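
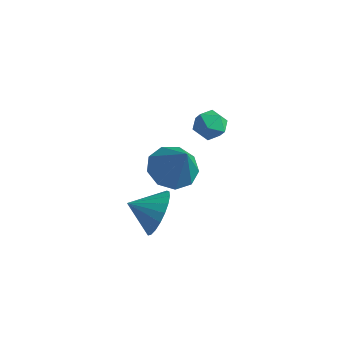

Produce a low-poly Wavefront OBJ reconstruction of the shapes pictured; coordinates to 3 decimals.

v -0.929 3.554 -2.807
v -0.186 4.238 -3.095
v 0.069 3.166 -1.153
v -0.693 4.572 -2.711
v -1.309 4.431 -2.371
v -1.749 3.879 -2.236
v -1.804 3.175 -2.367
v -1.45 2.648 -2.704
v -0.853 2.546 -3.089
v -0.291 2.915 -3.342
v -0.028 3.583 -3.344
v -0.18 1.764 -3.88
v 0.499 1.341 -3.169
v -1.14 1.096 -3.36
v 0.359 1.707 -2.957
v 0.126 2.082 -2.905
v -0.159 2.403 -3.022
v -0.449 2.613 -3.287
v -0.692 2.676 -3.654
v -0.846 2.581 -4.061
v -0.885 2.345 -4.436
v -0.802 2.009 -4.715
v -0.612 1.63 -4.85
v -0.347 1.274 -4.817
v -0.053 1.003 -4.622
v 0.219 0.863 -4.298
v 0.422 0.879 -3.903
v 0.521 1.048 -3.503
v 0.622 3.979 0.5
v 1.259 4.068 0.858
v 0.601 2.832 0.822
v 1.238 2.921 1.18
v 0.625 3.24 1.434
v 0.638 3.949 1.235
v 1.222 2.951 0.445
v 1.235 3.66 0.246
v 1.63 3.433 0.824
v 1.261 3.611 1.435
v 0.599 3.289 0.245
v 0.23 3.467 0.856
f 2 1 4
f 2 4 3
f 4 1 5
f 4 5 3
f 5 1 6
f 5 6 3
f 6 1 7
f 6 7 3
f 7 1 8
f 7 8 3
f 8 1 9
f 8 9 3
f 9 1 10
f 9 10 3
f 10 1 11
f 10 11 3
f 11 1 2
f 11 2 3
f 13 12 15
f 13 15 14
f 15 12 16
f 15 16 14
f 16 12 17
f 16 17 14
f 17 12 18
f 17 18 14
f 18 12 19
f 18 19 14
f 19 12 20
f 19 20 14
f 20 12 21
f 20 21 14
f 21 12 22
f 21 22 14
f 22 12 23
f 22 23 14
f 23 12 24
f 23 24 14
f 24 12 25
f 24 25 14
f 25 12 26
f 25 26 14
f 26 12 27
f 26 27 14
f 27 12 28
f 27 28 14
f 28 12 13
f 28 13 14
f 29 40 34
f 29 34 30
f 29 30 36
f 29 36 39
f 29 39 40
f 30 34 38
f 34 40 33
f 40 39 31
f 39 36 35
f 36 30 37
f 32 38 33
f 32 33 31
f 32 31 35
f 32 35 37
f 32 37 38
f 33 38 34
f 31 33 40
f 35 31 39
f 37 35 36
f 38 37 30



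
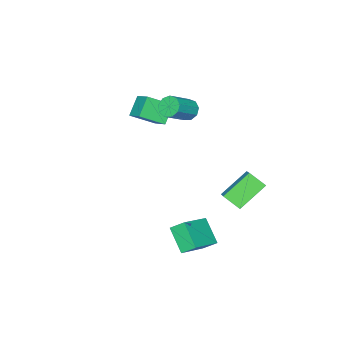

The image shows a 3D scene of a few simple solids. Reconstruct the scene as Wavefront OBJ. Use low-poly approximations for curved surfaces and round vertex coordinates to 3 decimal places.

v -0.71 3.495 -4.206
v -1.151 2.278 -3.073
v -1.04 4.221 -3.555
v -1.481 3.005 -2.422
v 1.141 3.595 -3.378
v 0.7 2.379 -2.245
v 0.811 4.322 -2.727
v 0.37 3.105 -1.594
v -4.056 -3.035 0.962
v -5.009 -3.297 1.967
v -3.618 -1.867 1.682
v -4.572 -2.13 2.687
v -2.948 -3.95 1.773
v -3.902 -4.213 2.778
v -2.511 -2.783 2.493
v -3.464 -3.045 3.498
v -3.398 2.427 -1.884
v -5.013 2.863 -0.664
v -3.67 3.376 -2.583
v -5.285 3.812 -1.364
v -2.335 3.488 -0.856
v -3.95 3.924 0.363
v -2.607 4.437 -1.556
v -4.222 4.873 -0.336
v -4.555 -1.015 2.794
v -4.247 -1.45 2.295
v -2.796 -1.559 3.286
v -3.105 -1.125 3.786
v -4.142 -0.972 2.194
v -2.691 -1.081 3.186
v -4.23 -0.515 2.374
v -2.78 -0.624 3.365
v -4.471 -0.292 2.751
v -3.021 -0.401 3.742
v -4.751 -0.407 3.148
v -3.301 -0.516 4.139
v -4.939 -0.808 3.379
v -3.489 -0.917 4.371
v -4.948 -1.305 3.337
v -3.498 -1.414 4.328
v -4.773 -1.667 3.041
v -3.323 -1.776 4.032
v -4.496 -1.724 2.63
v -3.046 -1.833 3.621
f 2 4 1
f 5 2 1
f 1 4 3
f 3 5 1
f 2 8 4
f 6 2 5
f 6 8 2
f 4 8 3
f 7 5 3
f 3 8 7
f 7 6 5
f 8 6 7
f 10 12 9
f 13 10 9
f 9 12 11
f 11 13 9
f 10 16 12
f 14 10 13
f 14 16 10
f 12 16 11
f 15 13 11
f 11 16 15
f 15 14 13
f 16 14 15
f 18 20 17
f 21 18 17
f 17 20 19
f 19 21 17
f 18 24 20
f 22 18 21
f 22 24 18
f 20 24 19
f 23 21 19
f 19 24 23
f 23 22 21
f 24 22 23
f 26 25 29
f 26 29 27
f 27 29 30
f 27 30 28
f 29 25 31
f 29 31 30
f 30 31 32
f 30 32 28
f 31 25 33
f 31 33 32
f 32 33 34
f 32 34 28
f 33 25 35
f 33 35 34
f 34 35 36
f 34 36 28
f 35 25 37
f 35 37 36
f 36 37 38
f 36 38 28
f 37 25 39
f 37 39 38
f 38 39 40
f 38 40 28
f 39 25 41
f 39 41 40
f 40 41 42
f 40 42 28
f 41 25 43
f 41 43 42
f 42 43 44
f 42 44 28
f 43 25 26
f 43 26 44
f 44 26 27
f 44 27 28



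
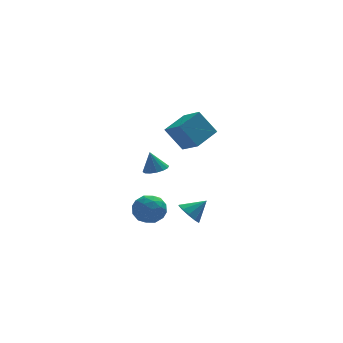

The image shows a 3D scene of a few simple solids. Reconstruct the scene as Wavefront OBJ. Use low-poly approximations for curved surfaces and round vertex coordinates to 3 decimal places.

v 3.763 2.209 0.2
v 2.924 2.73 1.534
v 3.287 3.416 -0.571
v 2.448 3.938 0.763
v 5.072 3.042 0.697
v 4.233 3.564 2.031
v 4.596 4.25 -0.074
v 3.757 4.771 1.26
v -0.405 -1.394 -2.044
v 0.51 -1.374 -1.845
v -0.53 -2.726 -1.335
v 0.385 -2.706 -1.136
v -0.198 -2.102 -0.722
v -0.12 -1.279 -1.16
v 0.1 -2.821 -2.02
v 0.178 -1.998 -2.458
v 0.822 -2.256 -1.83
v 0.638 -1.811 -1.028
v -0.658 -2.289 -2.152
v -0.842 -1.844 -1.35
v 0.063 -1.267 -2.007
v -0.083 -2.833 -1.173
v -0.426 -2.478 -0.929
v 0.112 -2.466 -0.813
v -0.307 -1.211 -1.604
v 0.23 -1.199 -1.487
v -0.185 -1.627 -0.827
v -0.25 -2.901 -1.693
v 0.287 -2.889 -1.576
v -0.132 -1.634 -2.367
v 0.406 -1.622 -2.251
v 0.165 -2.473 -2.353
v 0.784 -1.774 -1.881
v 0.711 -2.557 -1.464
v 0.544 -2.625 -1.984
v 0.589 -2.141 -2.242
v 0.676 -1.512 -1.41
v 0.603 -2.295 -0.993
v 0.26 -1.94 -0.749
v 0.306 -1.456 -1.007
v 0.859 -2.031 -1.401
v -0.623 -1.805 -2.187
v -0.696 -2.588 -1.77
v -0.326 -2.644 -2.173
v -0.28 -2.16 -2.431
v -0.731 -1.543 -1.716
v -0.804 -2.326 -1.299
v -0.609 -1.959 -0.938
v -0.564 -1.475 -1.196
v -0.879 -2.069 -1.779
v 1.749 -3.013 -1.674
v 2.234 -3.189 -2.245
v 2.671 -2.967 -0.906
v 2.195 -2.715 -2.226
v 1.985 -2.355 -1.996
v 1.685 -2.246 -1.643
v 1.41 -2.431 -1.301
v 1.264 -2.838 -1.102
v 1.304 -3.312 -1.121
v 1.514 -3.671 -1.351
v 1.813 -3.78 -1.704
v 2.089 -3.595 -2.046
v 0.613 -1.019 0.646
v 1.121 -1.425 0.845
v 0.367 -0.781 1.754
v 1.267 -1.106 0.81
v 1.238 -0.765 0.73
v 1.041 -0.491 0.628
v 0.73 -0.359 0.53
v 0.387 -0.404 0.464
v 0.105 -0.613 0.446
v -0.041 -0.931 0.482
v -0.012 -1.273 0.562
v 0.184 -1.547 0.664
v 0.496 -1.679 0.761
v 0.838 -1.634 0.828
f 2 4 1
f 5 2 1
f 1 4 3
f 3 5 1
f 2 8 4
f 6 2 5
f 6 8 2
f 4 8 3
f 7 5 3
f 3 8 7
f 7 6 5
f 8 6 7
f 9 46 25
f 46 20 49
f 25 49 14
f 46 49 25
f 9 25 21
f 25 14 26
f 21 26 10
f 25 26 21
f 9 21 30
f 21 10 31
f 30 31 16
f 21 31 30
f 9 30 42
f 30 16 45
f 42 45 19
f 30 45 42
f 9 42 46
f 42 19 50
f 46 50 20
f 42 50 46
f 10 26 37
f 26 14 40
f 37 40 18
f 26 40 37
f 14 49 27
f 49 20 48
f 27 48 13
f 49 48 27
f 20 50 47
f 50 19 43
f 47 43 11
f 50 43 47
f 19 45 44
f 45 16 32
f 44 32 15
f 45 32 44
f 16 31 36
f 31 10 33
f 36 33 17
f 31 33 36
f 12 38 24
f 38 18 39
f 24 39 13
f 38 39 24
f 12 24 22
f 24 13 23
f 22 23 11
f 24 23 22
f 12 22 29
f 22 11 28
f 29 28 15
f 22 28 29
f 12 29 34
f 29 15 35
f 34 35 17
f 29 35 34
f 12 34 38
f 34 17 41
f 38 41 18
f 34 41 38
f 13 39 27
f 39 18 40
f 27 40 14
f 39 40 27
f 11 23 47
f 23 13 48
f 47 48 20
f 23 48 47
f 15 28 44
f 28 11 43
f 44 43 19
f 28 43 44
f 17 35 36
f 35 15 32
f 36 32 16
f 35 32 36
f 18 41 37
f 41 17 33
f 37 33 10
f 41 33 37
f 52 51 54
f 52 54 53
f 54 51 55
f 54 55 53
f 55 51 56
f 55 56 53
f 56 51 57
f 56 57 53
f 57 51 58
f 57 58 53
f 58 51 59
f 58 59 53
f 59 51 60
f 59 60 53
f 60 51 61
f 60 61 53
f 61 51 62
f 61 62 53
f 62 51 52
f 62 52 53
f 64 63 66
f 64 66 65
f 66 63 67
f 66 67 65
f 67 63 68
f 67 68 65
f 68 63 69
f 68 69 65
f 69 63 70
f 69 70 65
f 70 63 71
f 70 71 65
f 71 63 72
f 71 72 65
f 72 63 73
f 72 73 65
f 73 63 74
f 73 74 65
f 74 63 75
f 74 75 65
f 75 63 76
f 75 76 65
f 76 63 64
f 76 64 65



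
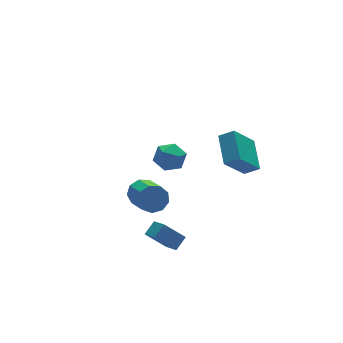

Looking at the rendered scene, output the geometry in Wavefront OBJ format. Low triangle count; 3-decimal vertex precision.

v -3.368 -1.287 1.77
v -2.59 -1.599 1.442
v -2.874 -3.424 2.502
v -3.652 -3.113 2.83
v -2.491 -1.305 1.974
v -2.776 -3.131 3.034
v -2.803 -1.003 2.411
v -3.088 -2.829 3.471
v -3.379 -0.834 2.547
v -3.663 -2.66 3.607
v -3.95 -0.877 2.32
v -4.234 -2.702 3.38
v -4.248 -1.112 1.836
v -4.532 -2.937 2.896
v -4.135 -1.429 1.32
v -4.419 -3.254 2.38
v -3.662 -1.68 1.015
v -3.947 -3.505 2.075
v -3.052 -1.747 1.063
v -3.337 -3.572 2.123
v 0.042 4.16 -1.125
v 0.728 4.77 -0.549
v 1.352 3.07 -1.531
v 2.038 3.68 -0.955
v 1.27 3.107 -0.451
v 0.46 3.78 -0.2
v 1.62 4.06 -1.88
v 0.81 4.733 -1.629
v 1.703 4.708 -1.016
v 1.486 4.119 -0.133
v 0.594 3.721 -1.947
v 0.377 3.132 -1.064
v 0.606 -3.199 4.126
v 1.305 -3.693 4.661
v 1.242 -1.424 4.932
v 1.942 -1.918 5.467
v 2.038 -2.962 2.473
v 2.738 -3.456 3.008
v 2.675 -1.187 3.279
v 3.374 -1.681 3.814
v -4.062 -4.017 0.414
v -3.312 -3.683 0.931
v -4.114 -2.942 -0.203
v -3.364 -2.609 0.315
v -3.056 -4.591 -0.675
v -2.306 -4.258 -0.157
v -3.108 -3.517 -1.291
v -2.358 -3.183 -0.774
f 2 1 5
f 2 5 3
f 3 5 6
f 3 6 4
f 5 1 7
f 5 7 6
f 6 7 8
f 6 8 4
f 7 1 9
f 7 9 8
f 8 9 10
f 8 10 4
f 9 1 11
f 9 11 10
f 10 11 12
f 10 12 4
f 11 1 13
f 11 13 12
f 12 13 14
f 12 14 4
f 13 1 15
f 13 15 14
f 14 15 16
f 14 16 4
f 15 1 17
f 15 17 16
f 16 17 18
f 16 18 4
f 17 1 19
f 17 19 18
f 18 19 20
f 18 20 4
f 19 1 2
f 19 2 20
f 20 2 3
f 20 3 4
f 21 32 26
f 21 26 22
f 21 22 28
f 21 28 31
f 21 31 32
f 22 26 30
f 26 32 25
f 32 31 23
f 31 28 27
f 28 22 29
f 24 30 25
f 24 25 23
f 24 23 27
f 24 27 29
f 24 29 30
f 25 30 26
f 23 25 32
f 27 23 31
f 29 27 28
f 30 29 22
f 34 36 33
f 37 34 33
f 33 36 35
f 35 37 33
f 34 40 36
f 38 34 37
f 38 40 34
f 36 40 35
f 39 37 35
f 35 40 39
f 39 38 37
f 40 38 39
f 42 44 41
f 45 42 41
f 41 44 43
f 43 45 41
f 42 48 44
f 46 42 45
f 46 48 42
f 44 48 43
f 47 45 43
f 43 48 47
f 47 46 45
f 48 46 47



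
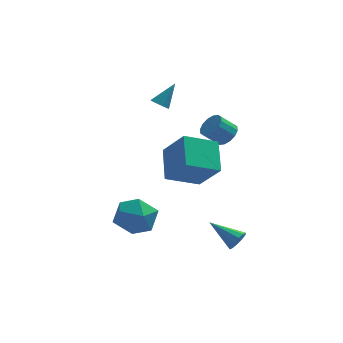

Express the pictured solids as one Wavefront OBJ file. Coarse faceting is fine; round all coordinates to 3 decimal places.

v 3.599 -3.976 -3.478
v 3.987 -3.756 -3.076
v 2.341 -3.064 -2.762
v 3.984 -3.529 -3.369
v 3.835 -3.472 -3.704
v 3.595 -3.608 -3.952
v 3.357 -3.884 -4.019
v 3.211 -4.195 -3.88
v 3.213 -4.422 -3.587
v 3.363 -4.479 -3.252
v 3.602 -4.343 -3.004
v 3.841 -4.067 -2.936
v -0.646 -1.311 -2.417
v -0.311 -1.843 -3.425
v -1.829 -2.777 -2.035
v -1.494 -3.309 -3.043
v -0.728 -3.211 -2.14
v 0.003 -2.305 -2.376
v -2.143 -2.315 -3.084
v -1.412 -1.409 -3.32
v -1.236 -2.464 -3.837
v -0.362 -3.018 -3.254
v -1.778 -1.602 -2.206
v -0.904 -2.156 -1.623
v 0.297 -2.531 -0.045
v 0.283 -0.955 0.943
v 1.933 -2.062 -0.77
v 1.919 -0.485 0.217
v 1.221 -3.455 1.443
v 1.207 -1.878 2.43
v 2.857 -2.985 0.717
v 2.843 -1.409 1.705
v 0.298 2.896 1.864
v 0.698 2.981 1.543
v 1.082 3.464 2.996
v 0.533 3.224 1.536
v 0.294 3.362 1.633
v 0.056 3.352 1.803
v -0.106 3.198 1.992
v -0.139 2.948 2.141
v -0.034 2.681 2.202
v 0.177 2.483 2.155
v 0.426 2.416 2.016
v 0.634 2.501 1.829
v 0.736 2.712 1.653
v 3.318 -0.456 1.613
v 3.793 -0.748 2.052
v 3.017 -0.876 2.807
v 2.542 -0.584 2.367
v 3.805 -0.388 2.125
v 3.029 -0.516 2.88
v 3.686 -0.046 2.06
v 2.91 -0.174 2.815
v 3.469 0.186 1.876
v 2.693 0.058 2.631
v 3.211 0.246 1.621
v 2.435 0.118 2.376
v 2.982 0.118 1.364
v 2.206 -0.01 2.119
v 2.843 -0.164 1.173
v 2.067 -0.292 1.928
v 2.831 -0.524 1.1
v 2.055 -0.652 1.855
v 2.95 -0.866 1.165
v 2.174 -0.994 1.92
v 3.167 -1.098 1.349
v 2.391 -1.226 2.104
v 3.425 -1.158 1.604
v 2.649 -1.286 2.359
v 3.654 -1.03 1.861
v 2.878 -1.158 2.616
f 2 1 4
f 2 4 3
f 4 1 5
f 4 5 3
f 5 1 6
f 5 6 3
f 6 1 7
f 6 7 3
f 7 1 8
f 7 8 3
f 8 1 9
f 8 9 3
f 9 1 10
f 9 10 3
f 10 1 11
f 10 11 3
f 11 1 12
f 11 12 3
f 12 1 2
f 12 2 3
f 13 24 18
f 13 18 14
f 13 14 20
f 13 20 23
f 13 23 24
f 14 18 22
f 18 24 17
f 24 23 15
f 23 20 19
f 20 14 21
f 16 22 17
f 16 17 15
f 16 15 19
f 16 19 21
f 16 21 22
f 17 22 18
f 15 17 24
f 19 15 23
f 21 19 20
f 22 21 14
f 26 28 25
f 29 26 25
f 25 28 27
f 27 29 25
f 26 32 28
f 30 26 29
f 30 32 26
f 28 32 27
f 31 29 27
f 27 32 31
f 31 30 29
f 32 30 31
f 34 33 36
f 34 36 35
f 36 33 37
f 36 37 35
f 37 33 38
f 37 38 35
f 38 33 39
f 38 39 35
f 39 33 40
f 39 40 35
f 40 33 41
f 40 41 35
f 41 33 42
f 41 42 35
f 42 33 43
f 42 43 35
f 43 33 44
f 43 44 35
f 44 33 45
f 44 45 35
f 45 33 34
f 45 34 35
f 47 46 50
f 47 50 48
f 48 50 51
f 48 51 49
f 50 46 52
f 50 52 51
f 51 52 53
f 51 53 49
f 52 46 54
f 52 54 53
f 53 54 55
f 53 55 49
f 54 46 56
f 54 56 55
f 55 56 57
f 55 57 49
f 56 46 58
f 56 58 57
f 57 58 59
f 57 59 49
f 58 46 60
f 58 60 59
f 59 60 61
f 59 61 49
f 60 46 62
f 60 62 61
f 61 62 63
f 61 63 49
f 62 46 64
f 62 64 63
f 63 64 65
f 63 65 49
f 64 46 66
f 64 66 65
f 65 66 67
f 65 67 49
f 66 46 68
f 66 68 67
f 67 68 69
f 67 69 49
f 68 46 70
f 68 70 69
f 69 70 71
f 69 71 49
f 70 46 47
f 70 47 71
f 71 47 48
f 71 48 49



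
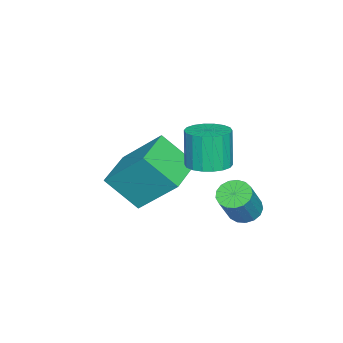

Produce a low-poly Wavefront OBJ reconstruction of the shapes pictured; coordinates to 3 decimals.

v 1.765 -0.687 -1.131
v 1.85 -1.739 -0.123
v 1.834 0.596 0.2
v 1.918 -0.457 1.209
v 3.222 -0.663 -1.229
v 3.306 -1.716 -0.22
v 3.29 0.619 0.103
v 3.375 -0.433 1.111
v 2.06 2.227 -1.246
v 2.428 1.914 -1.509
v 3.129 1.821 -0.418
v 2.76 2.133 -0.154
v 2.517 2.16 -1.545
v 3.217 2.067 -0.453
v 2.5 2.42 -1.512
v 3.201 2.327 -0.421
v 2.383 2.637 -1.418
v 3.084 2.544 -0.327
v 2.192 2.759 -1.285
v 2.892 2.666 -0.194
v 1.97 2.759 -1.143
v 2.671 2.666 -0.051
v 1.769 2.638 -1.024
v 2.47 2.544 0.067
v 1.635 2.422 -0.956
v 2.335 2.329 0.135
v 1.598 2.161 -0.955
v 2.298 2.068 0.137
v 1.666 1.916 -1.02
v 2.367 1.822 0.071
v 1.825 1.741 -1.137
v 2.526 1.648 -0.045
v 2.038 1.678 -1.278
v 2.738 1.585 -0.187
v 2.255 1.741 -1.413
v 2.956 1.647 -0.322
v 4.104 1.86 1.885
v 4.756 1.926 2.023
v 4.509 1.805 3.252
v 3.856 1.74 3.115
v 4.658 2.207 2.031
v 4.411 2.086 3.26
v 4.45 2.42 2.01
v 4.203 2.299 3.24
v 4.174 2.522 1.964
v 3.926 2.401 3.194
v 3.883 2.493 1.903
v 3.636 2.372 3.133
v 3.637 2.339 1.838
v 3.389 2.218 3.068
v 3.482 2.089 1.783
v 3.235 1.969 3.012
v 3.451 1.795 1.748
v 3.204 1.674 2.977
v 3.549 1.514 1.74
v 3.302 1.393 2.969
v 3.757 1.301 1.76
v 3.51 1.18 2.99
v 4.034 1.199 1.806
v 3.786 1.078 3.036
v 4.324 1.228 1.867
v 4.077 1.107 3.097
v 4.571 1.382 1.932
v 4.323 1.261 3.162
v 4.725 1.631 1.988
v 4.478 1.511 3.217
f 2 4 1
f 5 2 1
f 1 4 3
f 3 5 1
f 2 8 4
f 6 2 5
f 6 8 2
f 4 8 3
f 7 5 3
f 3 8 7
f 7 6 5
f 8 6 7
f 10 9 13
f 10 13 11
f 11 13 14
f 11 14 12
f 13 9 15
f 13 15 14
f 14 15 16
f 14 16 12
f 15 9 17
f 15 17 16
f 16 17 18
f 16 18 12
f 17 9 19
f 17 19 18
f 18 19 20
f 18 20 12
f 19 9 21
f 19 21 20
f 20 21 22
f 20 22 12
f 21 9 23
f 21 23 22
f 22 23 24
f 22 24 12
f 23 9 25
f 23 25 24
f 24 25 26
f 24 26 12
f 25 9 27
f 25 27 26
f 26 27 28
f 26 28 12
f 27 9 29
f 27 29 28
f 28 29 30
f 28 30 12
f 29 9 31
f 29 31 30
f 30 31 32
f 30 32 12
f 31 9 33
f 31 33 32
f 32 33 34
f 32 34 12
f 33 9 35
f 33 35 34
f 34 35 36
f 34 36 12
f 35 9 10
f 35 10 36
f 36 10 11
f 36 11 12
f 38 37 41
f 38 41 39
f 39 41 42
f 39 42 40
f 41 37 43
f 41 43 42
f 42 43 44
f 42 44 40
f 43 37 45
f 43 45 44
f 44 45 46
f 44 46 40
f 45 37 47
f 45 47 46
f 46 47 48
f 46 48 40
f 47 37 49
f 47 49 48
f 48 49 50
f 48 50 40
f 49 37 51
f 49 51 50
f 50 51 52
f 50 52 40
f 51 37 53
f 51 53 52
f 52 53 54
f 52 54 40
f 53 37 55
f 53 55 54
f 54 55 56
f 54 56 40
f 55 37 57
f 55 57 56
f 56 57 58
f 56 58 40
f 57 37 59
f 57 59 58
f 58 59 60
f 58 60 40
f 59 37 61
f 59 61 60
f 60 61 62
f 60 62 40
f 61 37 63
f 61 63 62
f 62 63 64
f 62 64 40
f 63 37 65
f 63 65 64
f 64 65 66
f 64 66 40
f 65 37 38
f 65 38 66
f 66 38 39
f 66 39 40



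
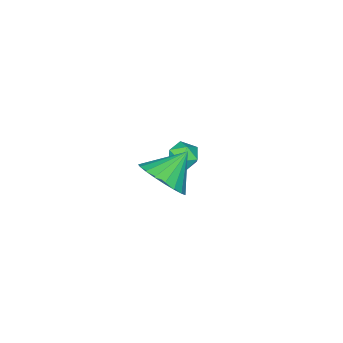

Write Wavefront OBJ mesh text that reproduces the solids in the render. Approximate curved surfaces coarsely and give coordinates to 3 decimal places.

v -4.249 -2.504 -4.118
v -3.919 -2.201 -3.601
v -3.821 -3.479 -3.819
v -3.491 -3.176 -3.302
v -4.172 -3.231 -3.287
v -4.437 -2.628 -3.472
v -3.303 -3.052 -3.948
v -3.568 -2.449 -4.133
v -3.335 -2.54 -3.496
v -3.872 -2.65 -3.088
v -3.868 -3.03 -4.332
v -4.405 -3.14 -3.924
v 0.77 0.098 -0.161
v 1.428 0.326 0.556
v -0.29 0.322 0.741
v 1.359 0.697 0.382
v 1.187 0.965 0.114
v 0.943 1.082 -0.202
v 0.67 1.029 -0.511
v 0.413 0.816 -0.759
v 0.219 0.478 -0.904
v 0.12 0.074 -0.92
v 0.133 -0.325 -0.805
v 0.257 -0.651 -0.579
v 0.469 -0.848 -0.28
v 0.733 -0.881 0.039
v 1.004 -0.745 0.324
v 1.234 -0.463 0.525
v 1.385 -0.084 0.607
f 1 12 6
f 1 6 2
f 1 2 8
f 1 8 11
f 1 11 12
f 2 6 10
f 6 12 5
f 12 11 3
f 11 8 7
f 8 2 9
f 4 10 5
f 4 5 3
f 4 3 7
f 4 7 9
f 4 9 10
f 5 10 6
f 3 5 12
f 7 3 11
f 9 7 8
f 10 9 2
f 14 13 16
f 14 16 15
f 16 13 17
f 16 17 15
f 17 13 18
f 17 18 15
f 18 13 19
f 18 19 15
f 19 13 20
f 19 20 15
f 20 13 21
f 20 21 15
f 21 13 22
f 21 22 15
f 22 13 23
f 22 23 15
f 23 13 24
f 23 24 15
f 24 13 25
f 24 25 15
f 25 13 26
f 25 26 15
f 26 13 27
f 26 27 15
f 27 13 28
f 27 28 15
f 28 13 29
f 28 29 15
f 29 13 14
f 29 14 15



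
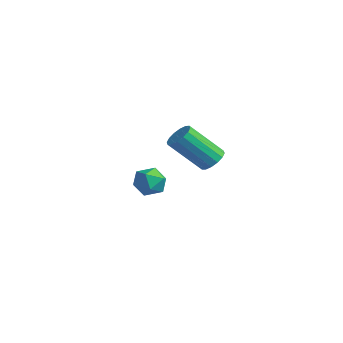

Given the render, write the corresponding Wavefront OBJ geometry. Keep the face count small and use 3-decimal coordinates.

v 2.659 -2.961 -1.821
v 3.046 -3.316 -2.207
v 2.214 -3.844 -1.453
v 2.601 -4.199 -1.839
v 2.854 -3.876 -1.333
v 3.129 -3.33 -1.56
v 2.131 -3.83 -2.1
v 2.406 -3.284 -2.327
v 2.719 -3.853 -2.379
v 3.166 -3.881 -1.906
v 2.094 -3.279 -1.754
v 2.541 -3.307 -1.281
v -0.834 1.191 -3.167
v -0.522 1.493 -2.768
v -1.114 0.391 -1.473
v -1.426 0.089 -1.873
v -0.795 1.63 -2.776
v -1.387 0.529 -1.481
v -1.078 1.65 -2.888
v -1.67 0.548 -1.594
v -1.296 1.546 -3.076
v -1.888 0.445 -1.781
v -1.39 1.348 -3.288
v -1.982 0.246 -1.993
v -1.335 1.107 -3.468
v -1.927 0.005 -2.173
v -1.146 0.889 -3.567
v -1.738 -0.213 -2.272
v -0.873 0.751 -3.559
v -1.465 -0.35 -2.264
v -0.59 0.732 -3.446
v -1.182 -0.37 -2.152
v -0.372 0.835 -3.259
v -0.964 -0.266 -1.964
v -0.278 1.034 -3.047
v -0.87 -0.068 -1.752
v -0.333 1.275 -2.867
v -0.925 0.173 -1.572
f 1 12 6
f 1 6 2
f 1 2 8
f 1 8 11
f 1 11 12
f 2 6 10
f 6 12 5
f 12 11 3
f 11 8 7
f 8 2 9
f 4 10 5
f 4 5 3
f 4 3 7
f 4 7 9
f 4 9 10
f 5 10 6
f 3 5 12
f 7 3 11
f 9 7 8
f 10 9 2
f 14 13 17
f 14 17 15
f 15 17 18
f 15 18 16
f 17 13 19
f 17 19 18
f 18 19 20
f 18 20 16
f 19 13 21
f 19 21 20
f 20 21 22
f 20 22 16
f 21 13 23
f 21 23 22
f 22 23 24
f 22 24 16
f 23 13 25
f 23 25 24
f 24 25 26
f 24 26 16
f 25 13 27
f 25 27 26
f 26 27 28
f 26 28 16
f 27 13 29
f 27 29 28
f 28 29 30
f 28 30 16
f 29 13 31
f 29 31 30
f 30 31 32
f 30 32 16
f 31 13 33
f 31 33 32
f 32 33 34
f 32 34 16
f 33 13 35
f 33 35 34
f 34 35 36
f 34 36 16
f 35 13 37
f 35 37 36
f 36 37 38
f 36 38 16
f 37 13 14
f 37 14 38
f 38 14 15
f 38 15 16



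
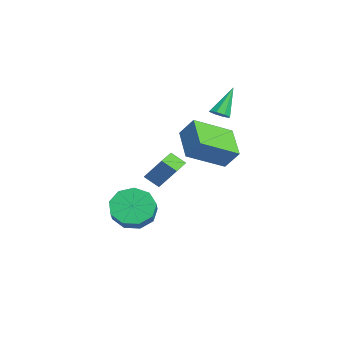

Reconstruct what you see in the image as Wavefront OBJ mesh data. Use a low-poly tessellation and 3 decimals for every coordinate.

v -1.057 -0.298 -3.447
v -0.601 -0.77 -4.228
v 0.553 -0.935 -3.453
v 0.097 -0.462 -2.673
v -0.481 -0.084 -4.261
v 0.674 -0.248 -3.486
v -0.63 0.503 -3.914
v 0.524 0.338 -3.139
v -0.979 0.714 -3.348
v 0.175 0.55 -2.574
v -1.365 0.453 -2.829
v -0.211 0.288 -2.054
v -1.607 -0.16 -2.599
v -0.452 -0.325 -1.824
v -1.591 -0.837 -2.766
v -0.437 -1.002 -1.991
v -1.326 -1.262 -3.252
v -0.172 -1.427 -2.477
v -0.935 -1.236 -3.829
v 0.22 -1.4 -3.054
v -1.474 3.699 -1.159
v -0.96 1.925 -0.27
v -3.095 3.631 -0.357
v -2.581 1.857 0.532
v -1.059 4.263 -0.272
v -0.545 2.489 0.617
v -2.68 4.195 0.53
v -2.166 2.421 1.419
v -2.888 3.651 1.46
v -2.498 3.459 1.728
v -3.492 4.349 2.84
v -2.42 3.813 1.584
v -2.615 4.072 1.367
v -2.97 4.085 1.205
v -3.277 3.843 1.192
v -3.355 3.489 1.337
v -3.16 3.23 1.554
v -2.805 3.218 1.716
v 1.932 0.453 -0.87
v 1.665 -0.137 -0.367
v 1.058 0.946 -0.756
v 0.791 0.355 -0.254
v 2.449 1.125 0.194
v 2.182 0.534 0.696
v 1.575 1.617 0.307
v 1.308 1.027 0.81
f 2 1 5
f 2 5 3
f 3 5 6
f 3 6 4
f 5 1 7
f 5 7 6
f 6 7 8
f 6 8 4
f 7 1 9
f 7 9 8
f 8 9 10
f 8 10 4
f 9 1 11
f 9 11 10
f 10 11 12
f 10 12 4
f 11 1 13
f 11 13 12
f 12 13 14
f 12 14 4
f 13 1 15
f 13 15 14
f 14 15 16
f 14 16 4
f 15 1 17
f 15 17 16
f 16 17 18
f 16 18 4
f 17 1 19
f 17 19 18
f 18 19 20
f 18 20 4
f 19 1 2
f 19 2 20
f 20 2 3
f 20 3 4
f 22 24 21
f 25 22 21
f 21 24 23
f 23 25 21
f 22 28 24
f 26 22 25
f 26 28 22
f 24 28 23
f 27 25 23
f 23 28 27
f 27 26 25
f 28 26 27
f 30 29 32
f 30 32 31
f 32 29 33
f 32 33 31
f 33 29 34
f 33 34 31
f 34 29 35
f 34 35 31
f 35 29 36
f 35 36 31
f 36 29 37
f 36 37 31
f 37 29 38
f 37 38 31
f 38 29 30
f 38 30 31
f 40 42 39
f 43 40 39
f 39 42 41
f 41 43 39
f 40 46 42
f 44 40 43
f 44 46 40
f 42 46 41
f 45 43 41
f 41 46 45
f 45 44 43
f 46 44 45



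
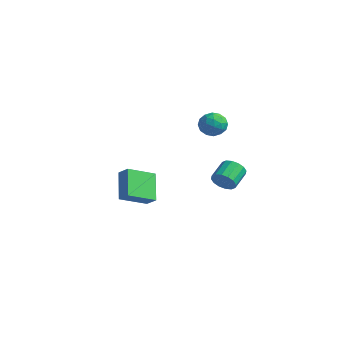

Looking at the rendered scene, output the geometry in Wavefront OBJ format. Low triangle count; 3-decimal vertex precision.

v -1.163 3.325 -3.008
v -0.898 3.756 -3.716
v -1.351 5.046 -3.1
v -1.617 4.615 -2.392
v -1.327 3.646 -3.8
v -1.78 4.936 -3.184
v -1.711 3.449 -3.672
v -2.164 4.74 -3.056
v -1.949 3.22 -3.366
v -2.402 4.51 -2.75
v -1.977 3.019 -2.965
v -2.43 4.309 -2.349
v -1.786 2.899 -2.574
v -2.239 4.19 -1.958
v -1.429 2.894 -2.3
v -1.882 4.184 -1.684
v -1 3.004 -2.216
v -1.453 4.294 -1.6
v -0.616 3.2 -2.344
v -1.069 4.491 -1.728
v -0.378 3.43 -2.65
v -0.831 4.72 -2.034
v -0.35 3.631 -3.051
v -0.803 4.921 -2.435
v -0.541 3.75 -3.442
v -0.994 5.041 -2.826
v -3.192 4.696 1.371
v -2.665 4.306 2.111
v -2.875 3.414 0.469
v -2.348 3.024 1.209
v -3.33 3.105 1.29
v -3.526 3.897 1.847
v -2.014 3.823 0.733
v -2.21 4.615 1.29
v -1.938 3.766 1.716
v -2.751 3.323 2.061
v -2.789 4.397 0.519
v -3.602 3.954 0.864
v -2.956 4.614 1.82
v -2.584 3.106 0.76
v -3.161 3.154 0.808
v -2.851 2.925 1.243
v -3.462 4.373 1.665
v -3.153 4.144 2.1
v -3.543 3.438 1.618
v -2.387 3.576 0.48
v -2.078 3.347 0.915
v -2.689 4.795 1.337
v -2.379 4.566 1.772
v -1.997 4.282 0.962
v -2.219 4.067 2.023
v -2.033 3.313 1.493
v -1.836 3.783 1.213
v -1.952 4.249 1.54
v -2.697 3.806 2.226
v -2.511 3.053 1.696
v -3.088 3.1 1.743
v -3.203 3.566 2.071
v -2.269 3.489 1.994
v -3.029 4.667 0.884
v -2.843 3.914 0.354
v -2.337 4.154 0.509
v -2.452 4.62 0.837
v -3.507 4.407 1.087
v -3.321 3.653 0.557
v -3.588 3.471 1.04
v -3.704 3.937 1.367
v -3.271 4.231 0.586
v -1.784 -2.386 -0.905
v -2.232 -4.156 -0.065
v -1.034 -2.302 -0.329
v -1.482 -4.072 0.511
v -0.578 -3.368 -2.331
v -1.026 -5.138 -1.491
v 0.172 -3.284 -1.755
v -0.276 -5.054 -0.915
f 2 1 5
f 2 5 3
f 3 5 6
f 3 6 4
f 5 1 7
f 5 7 6
f 6 7 8
f 6 8 4
f 7 1 9
f 7 9 8
f 8 9 10
f 8 10 4
f 9 1 11
f 9 11 10
f 10 11 12
f 10 12 4
f 11 1 13
f 11 13 12
f 12 13 14
f 12 14 4
f 13 1 15
f 13 15 14
f 14 15 16
f 14 16 4
f 15 1 17
f 15 17 16
f 16 17 18
f 16 18 4
f 17 1 19
f 17 19 18
f 18 19 20
f 18 20 4
f 19 1 21
f 19 21 20
f 20 21 22
f 20 22 4
f 21 1 23
f 21 23 22
f 22 23 24
f 22 24 4
f 23 1 25
f 23 25 24
f 24 25 26
f 24 26 4
f 25 1 2
f 25 2 26
f 26 2 3
f 26 3 4
f 27 64 43
f 64 38 67
f 43 67 32
f 64 67 43
f 27 43 39
f 43 32 44
f 39 44 28
f 43 44 39
f 27 39 48
f 39 28 49
f 48 49 34
f 39 49 48
f 27 48 60
f 48 34 63
f 60 63 37
f 48 63 60
f 27 60 64
f 60 37 68
f 64 68 38
f 60 68 64
f 28 44 55
f 44 32 58
f 55 58 36
f 44 58 55
f 32 67 45
f 67 38 66
f 45 66 31
f 67 66 45
f 38 68 65
f 68 37 61
f 65 61 29
f 68 61 65
f 37 63 62
f 63 34 50
f 62 50 33
f 63 50 62
f 34 49 54
f 49 28 51
f 54 51 35
f 49 51 54
f 30 56 42
f 56 36 57
f 42 57 31
f 56 57 42
f 30 42 40
f 42 31 41
f 40 41 29
f 42 41 40
f 30 40 47
f 40 29 46
f 47 46 33
f 40 46 47
f 30 47 52
f 47 33 53
f 52 53 35
f 47 53 52
f 30 52 56
f 52 35 59
f 56 59 36
f 52 59 56
f 31 57 45
f 57 36 58
f 45 58 32
f 57 58 45
f 29 41 65
f 41 31 66
f 65 66 38
f 41 66 65
f 33 46 62
f 46 29 61
f 62 61 37
f 46 61 62
f 35 53 54
f 53 33 50
f 54 50 34
f 53 50 54
f 36 59 55
f 59 35 51
f 55 51 28
f 59 51 55
f 70 72 69
f 73 70 69
f 69 72 71
f 71 73 69
f 70 76 72
f 74 70 73
f 74 76 70
f 72 76 71
f 75 73 71
f 71 76 75
f 75 74 73
f 76 74 75



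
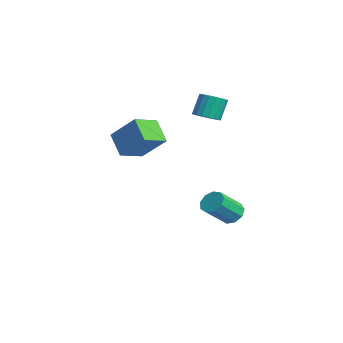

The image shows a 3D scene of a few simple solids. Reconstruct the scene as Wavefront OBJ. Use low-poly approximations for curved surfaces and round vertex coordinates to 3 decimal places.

v 1.14 3.693 -3.77
v 1.789 3.64 -4.142
v 2.329 2.394 -3.022
v 1.68 2.447 -2.65
v 1.828 3.991 -3.77
v 2.368 2.745 -2.65
v 1.545 4.203 -3.398
v 2.085 2.957 -2.278
v 1.072 4.176 -3.2
v 1.613 2.93 -2.08
v 0.631 3.923 -3.268
v 1.172 2.677 -2.149
v 0.428 3.562 -3.572
v 0.969 2.316 -2.452
v 0.558 3.263 -3.968
v 1.098 2.017 -2.848
v 0.96 3.165 -4.271
v 1.5 1.919 -3.152
v 1.446 3.314 -4.34
v 1.987 2.068 -3.22
v -0.637 2.807 2.385
v 0.075 2.723 2.603
v -0.25 3.209 3.853
v -0.963 3.293 3.635
v 0.071 3.034 2.481
v -0.254 3.52 3.731
v -0.074 3.3 2.34
v -0.399 3.786 3.59
v -0.33 3.468 2.208
v -0.655 3.954 3.458
v -0.647 3.505 2.111
v -0.972 3.991 3.361
v -0.962 3.404 2.068
v -1.288 3.89 3.318
v -1.213 3.185 2.088
v -1.539 3.671 3.338
v -1.35 2.891 2.167
v -1.675 3.377 3.417
v -1.346 2.58 2.289
v -1.671 3.066 3.539
v -1.201 2.314 2.43
v -1.526 2.8 3.68
v -0.945 2.146 2.562
v -1.27 2.632 3.812
v -0.628 2.109 2.659
v -0.953 2.595 3.909
v -0.312 2.21 2.702
v -0.638 2.696 3.952
v -0.061 2.429 2.682
v -0.387 2.915 3.932
v 3.36 -2.605 1.554
v 2.321 -2.822 2.585
v 2.723 -1.359 1.173
v 1.684 -1.576 2.205
v 4.436 -1.664 2.835
v 3.397 -1.881 3.867
v 3.799 -0.418 2.455
v 2.76 -0.635 3.486
f 2 1 5
f 2 5 3
f 3 5 6
f 3 6 4
f 5 1 7
f 5 7 6
f 6 7 8
f 6 8 4
f 7 1 9
f 7 9 8
f 8 9 10
f 8 10 4
f 9 1 11
f 9 11 10
f 10 11 12
f 10 12 4
f 11 1 13
f 11 13 12
f 12 13 14
f 12 14 4
f 13 1 15
f 13 15 14
f 14 15 16
f 14 16 4
f 15 1 17
f 15 17 16
f 16 17 18
f 16 18 4
f 17 1 19
f 17 19 18
f 18 19 20
f 18 20 4
f 19 1 2
f 19 2 20
f 20 2 3
f 20 3 4
f 22 21 25
f 22 25 23
f 23 25 26
f 23 26 24
f 25 21 27
f 25 27 26
f 26 27 28
f 26 28 24
f 27 21 29
f 27 29 28
f 28 29 30
f 28 30 24
f 29 21 31
f 29 31 30
f 30 31 32
f 30 32 24
f 31 21 33
f 31 33 32
f 32 33 34
f 32 34 24
f 33 21 35
f 33 35 34
f 34 35 36
f 34 36 24
f 35 21 37
f 35 37 36
f 36 37 38
f 36 38 24
f 37 21 39
f 37 39 38
f 38 39 40
f 38 40 24
f 39 21 41
f 39 41 40
f 40 41 42
f 40 42 24
f 41 21 43
f 41 43 42
f 42 43 44
f 42 44 24
f 43 21 45
f 43 45 44
f 44 45 46
f 44 46 24
f 45 21 47
f 45 47 46
f 46 47 48
f 46 48 24
f 47 21 49
f 47 49 48
f 48 49 50
f 48 50 24
f 49 21 22
f 49 22 50
f 50 22 23
f 50 23 24
f 52 54 51
f 55 52 51
f 51 54 53
f 53 55 51
f 52 58 54
f 56 52 55
f 56 58 52
f 54 58 53
f 57 55 53
f 53 58 57
f 57 56 55
f 58 56 57



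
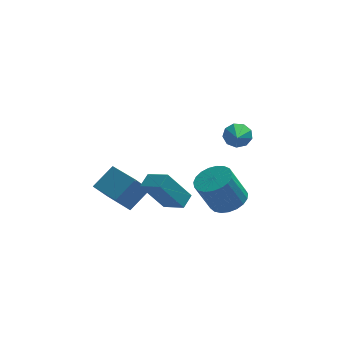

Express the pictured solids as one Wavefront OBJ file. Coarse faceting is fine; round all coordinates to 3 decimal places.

v 3.541 3.097 -2.28
v 3.885 3.383 -1.654
v 3.359 1.563 -1.48
v 3.364 3.46 -1.625
v 2.927 3.367 -1.903
v 2.777 3.148 -2.358
v 2.984 2.904 -2.776
v 3.452 2.751 -2.963
v 3.962 2.76 -2.83
v 4.275 2.926 -2.44
v 4.244 3.172 -1.976
v -2.886 -3.004 -2.604
v -1.897 -2.315 -1.662
v -3.926 -1.535 -2.588
v -2.937 -0.846 -1.645
v -2.183 -2.494 -3.715
v -1.194 -1.805 -2.772
v -3.223 -1.025 -3.698
v -2.234 -0.336 -2.756
v 0.3 -3.717 -2.786
v -0.841 -3.963 -1.089
v -0.596 -2.893 -3.27
v -1.738 -3.139 -1.573
v 0.718 -3.041 -2.407
v -0.424 -3.287 -0.71
v -0.179 -2.217 -2.891
v -1.32 -2.463 -1.194
v 2.517 -2.831 -2.955
v 3.434 -2.866 -2.534
v 2.641 -3.103 -0.824
v 1.723 -3.069 -1.245
v 3.346 -2.456 -2.518
v 2.553 -2.693 -0.808
v 3.115 -2.111 -2.577
v 2.321 -2.348 -0.867
v 2.78 -1.89 -2.702
v 1.987 -2.127 -0.992
v 2.4 -1.832 -2.871
v 1.606 -2.069 -1.161
v 2.04 -1.947 -3.054
v 1.246 -2.184 -1.344
v 1.762 -2.215 -3.22
v 0.969 -2.452 -1.51
v 1.615 -2.589 -3.34
v 0.821 -2.826 -1.63
v 1.624 -3.006 -3.394
v 0.83 -3.243 -1.684
v 1.787 -3.392 -3.371
v 0.993 -3.629 -1.662
v 2.076 -3.681 -3.277
v 1.283 -3.918 -1.567
v 2.442 -3.824 -3.127
v 1.648 -4.061 -1.417
v 2.82 -3.795 -2.948
v 2.027 -4.032 -1.238
v 3.146 -3.599 -2.769
v 2.353 -3.836 -1.059
v 3.364 -3.271 -2.623
v 2.57 -3.508 -0.913
f 2 1 4
f 2 4 3
f 4 1 5
f 4 5 3
f 5 1 6
f 5 6 3
f 6 1 7
f 6 7 3
f 7 1 8
f 7 8 3
f 8 1 9
f 8 9 3
f 9 1 10
f 9 10 3
f 10 1 11
f 10 11 3
f 11 1 2
f 11 2 3
f 13 15 12
f 16 13 12
f 12 15 14
f 14 16 12
f 13 19 15
f 17 13 16
f 17 19 13
f 15 19 14
f 18 16 14
f 14 19 18
f 18 17 16
f 19 17 18
f 21 23 20
f 24 21 20
f 20 23 22
f 22 24 20
f 21 27 23
f 25 21 24
f 25 27 21
f 23 27 22
f 26 24 22
f 22 27 26
f 26 25 24
f 27 25 26
f 29 28 32
f 29 32 30
f 30 32 33
f 30 33 31
f 32 28 34
f 32 34 33
f 33 34 35
f 33 35 31
f 34 28 36
f 34 36 35
f 35 36 37
f 35 37 31
f 36 28 38
f 36 38 37
f 37 38 39
f 37 39 31
f 38 28 40
f 38 40 39
f 39 40 41
f 39 41 31
f 40 28 42
f 40 42 41
f 41 42 43
f 41 43 31
f 42 28 44
f 42 44 43
f 43 44 45
f 43 45 31
f 44 28 46
f 44 46 45
f 45 46 47
f 45 47 31
f 46 28 48
f 46 48 47
f 47 48 49
f 47 49 31
f 48 28 50
f 48 50 49
f 49 50 51
f 49 51 31
f 50 28 52
f 50 52 51
f 51 52 53
f 51 53 31
f 52 28 54
f 52 54 53
f 53 54 55
f 53 55 31
f 54 28 56
f 54 56 55
f 55 56 57
f 55 57 31
f 56 28 58
f 56 58 57
f 57 58 59
f 57 59 31
f 58 28 29
f 58 29 59
f 59 29 30
f 59 30 31



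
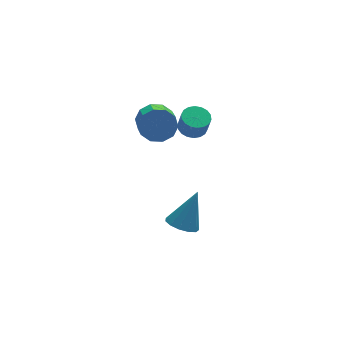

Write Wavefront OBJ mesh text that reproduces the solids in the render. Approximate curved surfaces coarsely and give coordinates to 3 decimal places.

v -3.548 3.881 2.762
v -3.085 4.169 3.478
v -3.309 3.047 4.074
v -3.772 2.759 3.358
v -3.618 4.313 3.549
v -3.841 3.19 4.145
v -4.124 4.292 3.319
v -4.348 3.169 3.915
v -4.41 4.114 2.877
v -4.634 2.992 3.472
v -4.367 3.847 2.39
v -4.591 2.725 2.986
v -4.011 3.593 2.046
v -4.235 2.471 2.642
v -3.479 3.45 1.975
v -3.702 2.327 2.571
v -2.972 3.471 2.205
v -3.196 2.348 2.801
v -2.686 3.648 2.648
v -2.91 2.526 3.243
v -2.729 3.915 3.134
v -2.953 2.793 3.73
v -3.08 1.521 -2.981
v -2.654 0.821 -3.014
v -2.16 1.999 -1.259
v -2.401 1.137 -3.237
v -2.364 1.576 -3.378
v -2.554 1.997 -3.394
v -2.91 2.267 -3.278
v -3.321 2.3 -3.069
v -3.655 2.086 -2.831
v -3.806 1.693 -2.641
v -3.726 1.245 -2.56
v -3.442 0.885 -2.612
v -3.042 0.727 -2.781
v -2.144 2.803 2.75
v -1.716 3.315 2.883
v -1.649 3.009 3.843
v -2.076 2.497 3.71
v -1.987 3.437 2.941
v -1.92 3.131 3.901
v -2.289 3.433 2.961
v -2.222 3.127 3.921
v -2.562 3.304 2.939
v -2.495 2.998 3.899
v -2.753 3.077 2.88
v -2.685 2.771 3.84
v -2.822 2.795 2.795
v -2.755 2.489 3.755
v -2.757 2.514 2.701
v -2.69 2.208 3.661
v -2.571 2.291 2.617
v -2.504 1.985 3.577
v -2.3 2.169 2.559
v -2.233 1.863 3.519
v -1.998 2.173 2.539
v -1.931 1.867 3.499
v -1.725 2.302 2.561
v -1.658 1.996 3.521
v -1.535 2.529 2.62
v -1.467 2.223 3.58
v -1.465 2.811 2.705
v -1.398 2.505 3.665
v -1.53 3.092 2.799
v -1.463 2.786 3.759
f 2 1 5
f 2 5 3
f 3 5 6
f 3 6 4
f 5 1 7
f 5 7 6
f 6 7 8
f 6 8 4
f 7 1 9
f 7 9 8
f 8 9 10
f 8 10 4
f 9 1 11
f 9 11 10
f 10 11 12
f 10 12 4
f 11 1 13
f 11 13 12
f 12 13 14
f 12 14 4
f 13 1 15
f 13 15 14
f 14 15 16
f 14 16 4
f 15 1 17
f 15 17 16
f 16 17 18
f 16 18 4
f 17 1 19
f 17 19 18
f 18 19 20
f 18 20 4
f 19 1 21
f 19 21 20
f 20 21 22
f 20 22 4
f 21 1 2
f 21 2 22
f 22 2 3
f 22 3 4
f 24 23 26
f 24 26 25
f 26 23 27
f 26 27 25
f 27 23 28
f 27 28 25
f 28 23 29
f 28 29 25
f 29 23 30
f 29 30 25
f 30 23 31
f 30 31 25
f 31 23 32
f 31 32 25
f 32 23 33
f 32 33 25
f 33 23 34
f 33 34 25
f 34 23 35
f 34 35 25
f 35 23 24
f 35 24 25
f 37 36 40
f 37 40 38
f 38 40 41
f 38 41 39
f 40 36 42
f 40 42 41
f 41 42 43
f 41 43 39
f 42 36 44
f 42 44 43
f 43 44 45
f 43 45 39
f 44 36 46
f 44 46 45
f 45 46 47
f 45 47 39
f 46 36 48
f 46 48 47
f 47 48 49
f 47 49 39
f 48 36 50
f 48 50 49
f 49 50 51
f 49 51 39
f 50 36 52
f 50 52 51
f 51 52 53
f 51 53 39
f 52 36 54
f 52 54 53
f 53 54 55
f 53 55 39
f 54 36 56
f 54 56 55
f 55 56 57
f 55 57 39
f 56 36 58
f 56 58 57
f 57 58 59
f 57 59 39
f 58 36 60
f 58 60 59
f 59 60 61
f 59 61 39
f 60 36 62
f 60 62 61
f 61 62 63
f 61 63 39
f 62 36 64
f 62 64 63
f 63 64 65
f 63 65 39
f 64 36 37
f 64 37 65
f 65 37 38
f 65 38 39



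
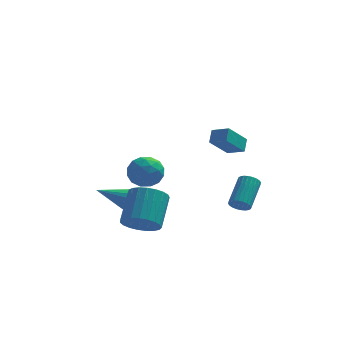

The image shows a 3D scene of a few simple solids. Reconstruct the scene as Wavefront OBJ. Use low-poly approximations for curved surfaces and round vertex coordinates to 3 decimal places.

v 2.265 -3.484 4.095
v 2.353 -2.85 4.654
v 1.4 -3.064 3.755
v 1.488 -2.43 4.314
v 3.132 -2.61 2.966
v 3.22 -1.976 3.525
v 2.267 -2.19 2.626
v 2.355 -1.556 3.185
v -3.149 2.085 -3.071
v -2.793 1.754 -2.513
v -4.811 1.715 -2.229
v -2.816 2.092 -2.41
v -2.915 2.428 -2.458
v -3.068 2.686 -2.646
v -3.239 2.807 -2.932
v -3.39 2.762 -3.249
v -3.485 2.562 -3.526
v -3.504 2.253 -3.698
v -3.441 1.906 -3.727
v -3.311 1.599 -3.605
v -3.144 1.405 -3.361
v -2.978 1.366 -3.05
v -2.851 1.492 -2.744
v -2.174 -1.5 -3.03
v -1.137 -1.829 -2.862
v -0.85 -0.208 -1.463
v -1.886 0.12 -1.63
v -1.089 -1.536 -3.21
v -0.802 0.084 -1.811
v -1.229 -1.238 -3.528
v -0.941 0.383 -2.128
v -1.531 -0.984 -3.759
v -1.244 0.636 -2.359
v -1.945 -0.82 -3.864
v -1.658 0.8 -2.464
v -2.399 -0.774 -3.824
v -2.111 0.846 -2.425
v -2.813 -0.853 -3.648
v -2.526 0.767 -2.249
v -3.117 -1.044 -3.364
v -2.83 0.576 -1.965
v -3.258 -1.314 -3.023
v -2.97 0.307 -1.624
v -3.211 -1.616 -2.683
v -2.924 0.004 -1.283
v -2.985 -1.898 -2.402
v -2.698 -0.278 -1.003
v -2.619 -2.111 -2.231
v -2.331 -0.491 -0.831
v -2.175 -2.219 -2.197
v -1.888 -0.599 -0.798
v -1.732 -2.202 -2.307
v -1.445 -0.582 -0.908
v -1.365 -2.064 -2.543
v -1.077 -0.444 -1.143
v 2.776 2.249 -3.397
v 3.076 2.508 -3.9
v 3.545 4.09 -2.805
v 3.244 3.831 -2.303
v 2.845 2.597 -3.93
v 3.313 4.179 -2.836
v 2.603 2.633 -3.879
v 3.072 4.215 -2.785
v 2.388 2.611 -3.755
v 2.856 4.193 -2.66
v 2.231 2.534 -3.576
v 2.7 4.116 -2.482
v 2.158 2.413 -3.37
v 2.626 3.995 -2.276
v 2.178 2.267 -3.168
v 2.647 3.85 -2.074
v 2.29 2.119 -3.001
v 2.758 3.701 -1.907
v 2.475 1.99 -2.895
v 2.944 3.572 -1.8
v 2.707 1.901 -2.864
v 3.175 3.483 -1.77
v 2.948 1.865 -2.915
v 3.417 3.447 -1.821
v 3.164 1.887 -3.04
v 3.632 3.469 -1.945
v 3.32 1.964 -3.218
v 3.789 3.546 -2.124
v 3.394 2.085 -3.424
v 3.862 3.667 -2.33
v 3.373 2.23 -3.626
v 3.842 3.813 -2.532
v 3.262 2.379 -3.793
v 3.73 3.961 -2.699
v -1.869 -1.801 1.614
v -1.113 -2.362 2.007
v -2.467 -3.138 0.853
v -1.711 -3.699 1.246
v -2.441 -3.33 1.855
v -2.072 -2.504 2.325
v -1.508 -2.996 0.535
v -1.139 -2.17 1.005
v -0.89 -3.101 1.34
v -1.467 -3.307 2.155
v -2.113 -2.193 0.705
v -2.69 -2.399 1.52
v -1.438 -1.964 1.877
v -2.142 -3.536 0.983
v -2.571 -3.319 1.341
v -2.127 -3.649 1.571
v -2.002 -2.047 2.064
v -1.558 -2.377 2.295
v -2.339 -2.946 2.206
v -2.022 -3.123 0.565
v -1.578 -3.453 0.796
v -1.453 -1.851 1.289
v -1.009 -2.181 1.519
v -1.241 -2.554 0.654
v -0.863 -2.729 1.716
v -1.215 -3.514 1.269
v -1.096 -3.101 0.851
v -0.878 -2.616 1.127
v -1.202 -2.85 2.195
v -1.554 -3.635 1.748
v -1.983 -3.418 2.106
v -1.766 -2.933 2.382
v -1.071 -3.284 1.803
v -2.026 -1.865 1.112
v -2.378 -2.65 0.665
v -1.814 -2.567 0.478
v -1.597 -2.082 0.754
v -2.365 -1.986 1.591
v -2.717 -2.771 1.144
v -2.702 -2.884 1.733
v -2.484 -2.399 2.009
v -2.509 -2.216 1.057
f 2 4 1
f 5 2 1
f 1 4 3
f 3 5 1
f 2 8 4
f 6 2 5
f 6 8 2
f 4 8 3
f 7 5 3
f 3 8 7
f 7 6 5
f 8 6 7
f 10 9 12
f 10 12 11
f 12 9 13
f 12 13 11
f 13 9 14
f 13 14 11
f 14 9 15
f 14 15 11
f 15 9 16
f 15 16 11
f 16 9 17
f 16 17 11
f 17 9 18
f 17 18 11
f 18 9 19
f 18 19 11
f 19 9 20
f 19 20 11
f 20 9 21
f 20 21 11
f 21 9 22
f 21 22 11
f 22 9 23
f 22 23 11
f 23 9 10
f 23 10 11
f 25 24 28
f 25 28 26
f 26 28 29
f 26 29 27
f 28 24 30
f 28 30 29
f 29 30 31
f 29 31 27
f 30 24 32
f 30 32 31
f 31 32 33
f 31 33 27
f 32 24 34
f 32 34 33
f 33 34 35
f 33 35 27
f 34 24 36
f 34 36 35
f 35 36 37
f 35 37 27
f 36 24 38
f 36 38 37
f 37 38 39
f 37 39 27
f 38 24 40
f 38 40 39
f 39 40 41
f 39 41 27
f 40 24 42
f 40 42 41
f 41 42 43
f 41 43 27
f 42 24 44
f 42 44 43
f 43 44 45
f 43 45 27
f 44 24 46
f 44 46 45
f 45 46 47
f 45 47 27
f 46 24 48
f 46 48 47
f 47 48 49
f 47 49 27
f 48 24 50
f 48 50 49
f 49 50 51
f 49 51 27
f 50 24 52
f 50 52 51
f 51 52 53
f 51 53 27
f 52 24 54
f 52 54 53
f 53 54 55
f 53 55 27
f 54 24 25
f 54 25 55
f 55 25 26
f 55 26 27
f 57 56 60
f 57 60 58
f 58 60 61
f 58 61 59
f 60 56 62
f 60 62 61
f 61 62 63
f 61 63 59
f 62 56 64
f 62 64 63
f 63 64 65
f 63 65 59
f 64 56 66
f 64 66 65
f 65 66 67
f 65 67 59
f 66 56 68
f 66 68 67
f 67 68 69
f 67 69 59
f 68 56 70
f 68 70 69
f 69 70 71
f 69 71 59
f 70 56 72
f 70 72 71
f 71 72 73
f 71 73 59
f 72 56 74
f 72 74 73
f 73 74 75
f 73 75 59
f 74 56 76
f 74 76 75
f 75 76 77
f 75 77 59
f 76 56 78
f 76 78 77
f 77 78 79
f 77 79 59
f 78 56 80
f 78 80 79
f 79 80 81
f 79 81 59
f 80 56 82
f 80 82 81
f 81 82 83
f 81 83 59
f 82 56 84
f 82 84 83
f 83 84 85
f 83 85 59
f 84 56 86
f 84 86 85
f 85 86 87
f 85 87 59
f 86 56 88
f 86 88 87
f 87 88 89
f 87 89 59
f 88 56 57
f 88 57 89
f 89 57 58
f 89 58 59
f 90 127 106
f 127 101 130
f 106 130 95
f 127 130 106
f 90 106 102
f 106 95 107
f 102 107 91
f 106 107 102
f 90 102 111
f 102 91 112
f 111 112 97
f 102 112 111
f 90 111 123
f 111 97 126
f 123 126 100
f 111 126 123
f 90 123 127
f 123 100 131
f 127 131 101
f 123 131 127
f 91 107 118
f 107 95 121
f 118 121 99
f 107 121 118
f 95 130 108
f 130 101 129
f 108 129 94
f 130 129 108
f 101 131 128
f 131 100 124
f 128 124 92
f 131 124 128
f 100 126 125
f 126 97 113
f 125 113 96
f 126 113 125
f 97 112 117
f 112 91 114
f 117 114 98
f 112 114 117
f 93 119 105
f 119 99 120
f 105 120 94
f 119 120 105
f 93 105 103
f 105 94 104
f 103 104 92
f 105 104 103
f 93 103 110
f 103 92 109
f 110 109 96
f 103 109 110
f 93 110 115
f 110 96 116
f 115 116 98
f 110 116 115
f 93 115 119
f 115 98 122
f 119 122 99
f 115 122 119
f 94 120 108
f 120 99 121
f 108 121 95
f 120 121 108
f 92 104 128
f 104 94 129
f 128 129 101
f 104 129 128
f 96 109 125
f 109 92 124
f 125 124 100
f 109 124 125
f 98 116 117
f 116 96 113
f 117 113 97
f 116 113 117
f 99 122 118
f 122 98 114
f 118 114 91
f 122 114 118



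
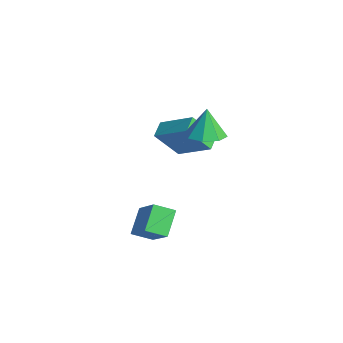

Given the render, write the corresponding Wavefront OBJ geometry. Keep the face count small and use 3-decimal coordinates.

v 0.962 -1.87 -1.18
v 0.629 -2.821 -0.739
v 2.599 -1.806 0.197
v 2.265 -2.756 0.638
v 1.815 -2.624 -2.158
v 1.481 -3.574 -1.717
v 3.451 -2.559 -0.781
v 3.118 -3.51 -0.34
v -3.461 0.765 -0.58
v -3.645 -0.417 0.909
v -4.145 1.353 -0.198
v -4.329 0.171 1.291
v -1.971 1.829 0.449
v -2.155 0.647 1.938
v -2.655 2.417 0.831
v -2.839 1.235 2.32
v -1.061 1.166 2.206
v -0.523 2.044 2.207
v -1.339 1.334 3.794
v -1.289 2.16 2.061
v -1.921 1.693 2
v -2.05 0.918 2.06
v -1.599 0.288 2.205
v -0.833 0.172 2.352
v -0.201 0.638 2.413
v -0.072 1.414 2.353
f 2 4 1
f 5 2 1
f 1 4 3
f 3 5 1
f 2 8 4
f 6 2 5
f 6 8 2
f 4 8 3
f 7 5 3
f 3 8 7
f 7 6 5
f 8 6 7
f 10 12 9
f 13 10 9
f 9 12 11
f 11 13 9
f 10 16 12
f 14 10 13
f 14 16 10
f 12 16 11
f 15 13 11
f 11 16 15
f 15 14 13
f 16 14 15
f 18 17 20
f 18 20 19
f 20 17 21
f 20 21 19
f 21 17 22
f 21 22 19
f 22 17 23
f 22 23 19
f 23 17 24
f 23 24 19
f 24 17 25
f 24 25 19
f 25 17 26
f 25 26 19
f 26 17 18
f 26 18 19



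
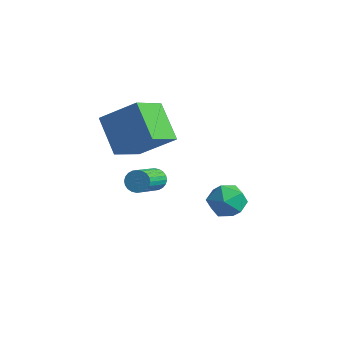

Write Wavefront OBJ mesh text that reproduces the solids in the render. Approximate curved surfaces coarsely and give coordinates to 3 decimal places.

v -3.142 0.049 -3.529
v -2.585 0.061 -3.845
v -1.982 -1.637 -2.847
v -2.538 -1.649 -2.531
v -2.53 0.199 -3.644
v -1.927 -1.499 -2.646
v -2.568 0.314 -3.425
v -1.965 -1.384 -2.427
v -2.694 0.388 -3.223
v -2.09 -1.31 -2.225
v -2.887 0.411 -3.067
v -2.284 -1.287 -2.069
v -3.12 0.379 -2.981
v -2.516 -1.319 -1.983
v -3.356 0.296 -2.979
v -2.752 -1.402 -1.981
v -3.559 0.176 -3.06
v -2.955 -1.522 -2.062
v -3.698 0.037 -3.213
v -3.095 -1.661 -2.215
v -3.753 -0.101 -3.414
v -3.15 -1.799 -2.416
v -3.715 -0.216 -3.633
v -3.112 -1.914 -2.635
v -3.59 -0.29 -3.835
v -2.986 -1.988 -2.837
v -3.396 -0.313 -3.991
v -2.793 -2.011 -2.993
v -3.164 -0.281 -4.077
v -2.56 -1.979 -3.079
v -2.928 -0.198 -4.079
v -2.324 -1.896 -3.081
v -2.725 -0.078 -3.998
v -2.121 -1.776 -3
v -3.947 -1.048 0.788
v -3.715 -2.839 1.737
v -2.432 -0.179 2.059
v -2.2 -1.97 3.007
v -2.42 -1.61 -0.647
v -2.188 -3.401 0.301
v -0.905 -0.741 0.623
v -0.673 -2.532 1.572
v 2.081 -0.49 -2.094
v 3.053 -0.384 -1.803
v 2.027 -1.976 -1.377
v 2.999 -1.87 -1.086
v 2.275 -1.29 -0.663
v 2.308 -0.372 -1.106
v 2.772 -1.988 -2.074
v 2.805 -1.07 -2.517
v 3.48 -1.31 -1.791
v 3.173 -0.879 -0.919
v 1.907 -1.481 -2.261
v 1.6 -1.05 -1.389
f 2 1 5
f 2 5 3
f 3 5 6
f 3 6 4
f 5 1 7
f 5 7 6
f 6 7 8
f 6 8 4
f 7 1 9
f 7 9 8
f 8 9 10
f 8 10 4
f 9 1 11
f 9 11 10
f 10 11 12
f 10 12 4
f 11 1 13
f 11 13 12
f 12 13 14
f 12 14 4
f 13 1 15
f 13 15 14
f 14 15 16
f 14 16 4
f 15 1 17
f 15 17 16
f 16 17 18
f 16 18 4
f 17 1 19
f 17 19 18
f 18 19 20
f 18 20 4
f 19 1 21
f 19 21 20
f 20 21 22
f 20 22 4
f 21 1 23
f 21 23 22
f 22 23 24
f 22 24 4
f 23 1 25
f 23 25 24
f 24 25 26
f 24 26 4
f 25 1 27
f 25 27 26
f 26 27 28
f 26 28 4
f 27 1 29
f 27 29 28
f 28 29 30
f 28 30 4
f 29 1 31
f 29 31 30
f 30 31 32
f 30 32 4
f 31 1 33
f 31 33 32
f 32 33 34
f 32 34 4
f 33 1 2
f 33 2 34
f 34 2 3
f 34 3 4
f 36 38 35
f 39 36 35
f 35 38 37
f 37 39 35
f 36 42 38
f 40 36 39
f 40 42 36
f 38 42 37
f 41 39 37
f 37 42 41
f 41 40 39
f 42 40 41
f 43 54 48
f 43 48 44
f 43 44 50
f 43 50 53
f 43 53 54
f 44 48 52
f 48 54 47
f 54 53 45
f 53 50 49
f 50 44 51
f 46 52 47
f 46 47 45
f 46 45 49
f 46 49 51
f 46 51 52
f 47 52 48
f 45 47 54
f 49 45 53
f 51 49 50
f 52 51 44



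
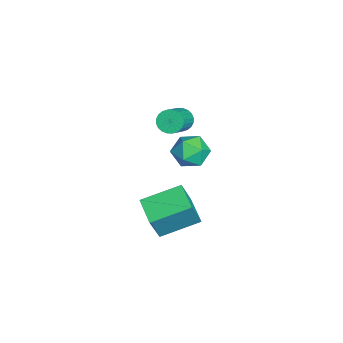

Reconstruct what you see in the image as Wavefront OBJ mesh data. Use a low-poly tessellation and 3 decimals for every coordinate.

v -1.598 1.116 -0.046
v -1.215 1.212 -0.511
v 0.001 0.781 0.402
v -0.382 0.684 0.866
v -1.216 1.427 -0.407
v -0.001 0.995 0.506
v -1.276 1.593 -0.248
v -0.061 1.162 0.664
v -1.385 1.687 -0.059
v -0.17 1.256 0.854
v -1.527 1.695 0.133
v -0.311 1.263 1.045
v -1.679 1.614 0.297
v -0.463 1.182 1.21
v -1.818 1.457 0.409
v -0.603 1.025 1.321
v -1.925 1.248 0.451
v -0.709 0.816 1.364
v -1.981 1.019 0.418
v -0.765 0.588 1.331
v -1.979 0.805 0.314
v -0.764 0.373 1.227
v -1.919 0.638 0.156
v -0.704 0.207 1.068
v -1.81 0.544 -0.034
v -0.595 0.113 0.879
v -1.669 0.537 -0.225
v -0.453 0.105 0.687
v -1.517 0.618 -0.39
v -0.301 0.186 0.523
v -1.377 0.775 -0.501
v -0.162 0.343 0.411
v -1.271 0.984 -0.544
v -0.055 0.552 0.369
v 3.226 -0.137 -2.059
v 3.733 -0.527 -0.647
v 2.817 1.549 -1.447
v 3.323 1.16 -0.035
v 4.457 0.28 -2.385
v 4.963 -0.109 -0.973
v 4.047 1.967 -1.773
v 4.554 1.577 -0.361
v 0.063 2.414 -0.704
v 0.665 2.026 -0.135
v -0.365 1.074 -1.165
v 0.237 0.686 -0.596
v -0.497 1.118 -0.261
v -0.232 1.946 0.024
v 0.532 1.154 -1.324
v 0.797 1.982 -1.039
v 0.955 1.247 -0.519
v 0.319 1.224 0.139
v -0.019 1.876 -1.439
v -0.655 1.853 -0.781
f 2 1 5
f 2 5 3
f 3 5 6
f 3 6 4
f 5 1 7
f 5 7 6
f 6 7 8
f 6 8 4
f 7 1 9
f 7 9 8
f 8 9 10
f 8 10 4
f 9 1 11
f 9 11 10
f 10 11 12
f 10 12 4
f 11 1 13
f 11 13 12
f 12 13 14
f 12 14 4
f 13 1 15
f 13 15 14
f 14 15 16
f 14 16 4
f 15 1 17
f 15 17 16
f 16 17 18
f 16 18 4
f 17 1 19
f 17 19 18
f 18 19 20
f 18 20 4
f 19 1 21
f 19 21 20
f 20 21 22
f 20 22 4
f 21 1 23
f 21 23 22
f 22 23 24
f 22 24 4
f 23 1 25
f 23 25 24
f 24 25 26
f 24 26 4
f 25 1 27
f 25 27 26
f 26 27 28
f 26 28 4
f 27 1 29
f 27 29 28
f 28 29 30
f 28 30 4
f 29 1 31
f 29 31 30
f 30 31 32
f 30 32 4
f 31 1 33
f 31 33 32
f 32 33 34
f 32 34 4
f 33 1 2
f 33 2 34
f 34 2 3
f 34 3 4
f 36 38 35
f 39 36 35
f 35 38 37
f 37 39 35
f 36 42 38
f 40 36 39
f 40 42 36
f 38 42 37
f 41 39 37
f 37 42 41
f 41 40 39
f 42 40 41
f 43 54 48
f 43 48 44
f 43 44 50
f 43 50 53
f 43 53 54
f 44 48 52
f 48 54 47
f 54 53 45
f 53 50 49
f 50 44 51
f 46 52 47
f 46 47 45
f 46 45 49
f 46 49 51
f 46 51 52
f 47 52 48
f 45 47 54
f 49 45 53
f 51 49 50
f 52 51 44



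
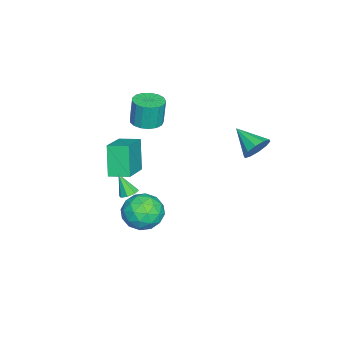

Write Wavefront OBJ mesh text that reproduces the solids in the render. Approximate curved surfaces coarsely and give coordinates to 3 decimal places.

v 0.959 -0.272 -2.089
v 1.574 0.326 -2.784
v 2.406 -0.606 -1.096
v 3.021 -0.008 -1.791
v 2.273 0.489 -1.148
v 1.379 0.695 -1.763
v 2.601 -0.975 -2.117
v 1.707 -0.769 -2.732
v 2.589 -0.109 -2.802
v 2.386 0.796 -2.203
v 1.594 -1.076 -1.677
v 1.391 -0.171 -1.078
v 1.14 0.056 -2.524
v 2.84 -0.336 -1.356
v 2.401 -0.044 -0.978
v 2.762 0.308 -1.387
v 1.025 0.273 -1.923
v 1.386 0.625 -2.332
v 1.797 0.721 -1.37
v 2.594 -0.905 -1.548
v 2.955 -0.553 -1.957
v 1.218 -0.588 -2.493
v 1.579 -0.236 -2.902
v 2.183 -1.001 -2.51
v 2.098 0.152 -2.943
v 2.948 -0.044 -2.359
v 2.701 -0.613 -2.551
v 2.176 -0.492 -2.912
v 1.979 0.684 -2.591
v 2.829 0.488 -2.007
v 2.389 0.78 -1.629
v 1.864 0.901 -1.99
v 2.575 0.428 -2.601
v 1.151 -0.768 -1.873
v 2.001 -0.964 -1.289
v 2.116 -1.181 -1.89
v 1.591 -1.06 -2.251
v 1.032 -0.236 -1.521
v 1.882 -0.432 -0.937
v 1.804 0.212 -0.968
v 1.279 0.333 -1.329
v 1.405 -0.708 -1.279
v -2.89 4.221 -0.122
v -2.33 4.254 0.49
v -3.63 2.999 0.622
v -2.719 4.565 0.614
v -3.174 4.744 0.456
v -3.519 4.724 0.078
v -3.625 4.511 -0.376
v -3.45 4.187 -0.734
v -3.061 3.876 -0.857
v -2.607 3.697 -0.7
v -2.261 3.718 -0.322
v -2.155 3.931 0.133
v -3.763 -2.979 -3.696
v -4.539 -3.251 -1.994
v -3.817 -1.861 -3.542
v -4.593 -2.133 -1.841
v -1.787 -3.007 -2.799
v -2.563 -3.279 -1.098
v -1.841 -1.889 -2.646
v -2.617 -2.161 -0.944
v -2.785 -1.291 0.948
v -2.266 -0.643 0.936
v -2.356 -0.542 2.419
v -2.875 -1.189 2.432
v -2.625 -0.477 0.902
v -2.716 -0.376 2.386
v -3.021 -0.498 0.88
v -3.112 -0.397 2.363
v -3.363 -0.7 0.873
v -3.454 -0.599 2.356
v -3.572 -1.038 0.883
v -3.663 -0.936 2.367
v -3.601 -1.433 0.908
v -3.692 -1.332 2.392
v -3.443 -1.796 0.942
v -3.534 -1.695 2.426
v -3.134 -2.043 0.978
v -3.225 -1.942 2.462
v -2.745 -2.118 1.007
v -2.836 -2.016 2.491
v -2.365 -2.003 1.022
v -2.456 -1.902 2.506
v -2.081 -1.725 1.021
v -2.172 -1.624 2.504
v -1.958 -1.348 1.002
v -2.049 -1.246 2.486
v -2.025 -0.957 0.972
v -2.116 -0.856 2.456
v -0.576 -1.57 -2.859
v -0.08 -1.499 -2.721
v -0.804 -2.15 -1.741
v -0.313 -1.196 -2.611
v -0.701 -1.112 -2.646
v -1.015 -1.296 -2.806
v -1.073 -1.641 -2.997
v -0.839 -1.944 -3.107
v -0.452 -2.027 -3.072
v -0.137 -1.843 -2.912
f 1 38 17
f 38 12 41
f 17 41 6
f 38 41 17
f 1 17 13
f 17 6 18
f 13 18 2
f 17 18 13
f 1 13 22
f 13 2 23
f 22 23 8
f 13 23 22
f 1 22 34
f 22 8 37
f 34 37 11
f 22 37 34
f 1 34 38
f 34 11 42
f 38 42 12
f 34 42 38
f 2 18 29
f 18 6 32
f 29 32 10
f 18 32 29
f 6 41 19
f 41 12 40
f 19 40 5
f 41 40 19
f 12 42 39
f 42 11 35
f 39 35 3
f 42 35 39
f 11 37 36
f 37 8 24
f 36 24 7
f 37 24 36
f 8 23 28
f 23 2 25
f 28 25 9
f 23 25 28
f 4 30 16
f 30 10 31
f 16 31 5
f 30 31 16
f 4 16 14
f 16 5 15
f 14 15 3
f 16 15 14
f 4 14 21
f 14 3 20
f 21 20 7
f 14 20 21
f 4 21 26
f 21 7 27
f 26 27 9
f 21 27 26
f 4 26 30
f 26 9 33
f 30 33 10
f 26 33 30
f 5 31 19
f 31 10 32
f 19 32 6
f 31 32 19
f 3 15 39
f 15 5 40
f 39 40 12
f 15 40 39
f 7 20 36
f 20 3 35
f 36 35 11
f 20 35 36
f 9 27 28
f 27 7 24
f 28 24 8
f 27 24 28
f 10 33 29
f 33 9 25
f 29 25 2
f 33 25 29
f 44 43 46
f 44 46 45
f 46 43 47
f 46 47 45
f 47 43 48
f 47 48 45
f 48 43 49
f 48 49 45
f 49 43 50
f 49 50 45
f 50 43 51
f 50 51 45
f 51 43 52
f 51 52 45
f 52 43 53
f 52 53 45
f 53 43 54
f 53 54 45
f 54 43 44
f 54 44 45
f 56 58 55
f 59 56 55
f 55 58 57
f 57 59 55
f 56 62 58
f 60 56 59
f 60 62 56
f 58 62 57
f 61 59 57
f 57 62 61
f 61 60 59
f 62 60 61
f 64 63 67
f 64 67 65
f 65 67 68
f 65 68 66
f 67 63 69
f 67 69 68
f 68 69 70
f 68 70 66
f 69 63 71
f 69 71 70
f 70 71 72
f 70 72 66
f 71 63 73
f 71 73 72
f 72 73 74
f 72 74 66
f 73 63 75
f 73 75 74
f 74 75 76
f 74 76 66
f 75 63 77
f 75 77 76
f 76 77 78
f 76 78 66
f 77 63 79
f 77 79 78
f 78 79 80
f 78 80 66
f 79 63 81
f 79 81 80
f 80 81 82
f 80 82 66
f 81 63 83
f 81 83 82
f 82 83 84
f 82 84 66
f 83 63 85
f 83 85 84
f 84 85 86
f 84 86 66
f 85 63 87
f 85 87 86
f 86 87 88
f 86 88 66
f 87 63 89
f 87 89 88
f 88 89 90
f 88 90 66
f 89 63 64
f 89 64 90
f 90 64 65
f 90 65 66
f 92 91 94
f 92 94 93
f 94 91 95
f 94 95 93
f 95 91 96
f 95 96 93
f 96 91 97
f 96 97 93
f 97 91 98
f 97 98 93
f 98 91 99
f 98 99 93
f 99 91 100
f 99 100 93
f 100 91 92
f 100 92 93



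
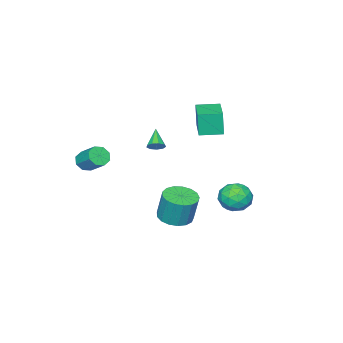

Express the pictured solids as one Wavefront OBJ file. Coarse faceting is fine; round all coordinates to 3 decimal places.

v 3.188 -4.03 0.534
v 3.632 -4.386 0.925
v 3.796 -3.226 1.796
v 3.352 -2.87 1.406
v 3.871 -4.126 0.533
v 4.036 -2.966 1.404
v 3.71 -3.809 0.142
v 3.875 -2.649 1.013
v 3.243 -3.622 -0.019
v 3.408 -2.462 0.852
v 2.744 -3.674 0.144
v 2.908 -2.514 1.015
v 2.504 -3.934 0.536
v 2.669 -2.774 1.407
v 2.665 -4.251 0.927
v 2.83 -3.091 1.798
v 3.132 -4.438 1.088
v 3.297 -3.278 1.959
v -2.046 -0.65 2.451
v -2.116 -0.797 3.933
v -2.982 0.322 2.504
v -3.052 0.175 3.985
v -0.608 0.725 2.655
v -0.678 0.578 4.136
v -1.544 1.697 2.707
v -1.614 1.55 4.189
v 0.944 0.391 -3.085
v 1.599 1.151 -3.271
v 1.61 1.569 -1.52
v 0.956 0.809 -1.335
v 1.16 1.361 -3.318
v 1.172 1.778 -1.567
v 0.672 1.348 -3.312
v 0.684 1.765 -1.561
v 0.246 1.116 -3.254
v 0.258 1.533 -1.503
v -0.019 0.718 -3.157
v -0.008 1.136 -1.406
v -0.064 0.245 -3.044
v -0.053 0.663 -1.293
v 0.122 -0.194 -2.94
v 0.133 0.223 -1.19
v 0.496 -0.499 -2.87
v 0.508 -0.082 -1.119
v 0.973 -0.601 -2.849
v 0.985 -0.183 -1.098
v 1.444 -0.475 -2.882
v 1.455 -0.057 -1.131
v 1.8 -0.15 -2.962
v 1.811 0.267 -1.211
v 1.96 0.298 -3.07
v 1.971 0.716 -1.319
v 1.887 0.768 -3.182
v 1.899 1.185 -1.431
v -1.334 -2.985 0.247
v -1.039 -3.437 0.14
v -2.106 -3.695 1.113
v -0.887 -3.249 0.429
v -0.945 -2.938 0.632
v -1.184 -2.649 0.656
v -1.494 -2.517 0.488
v -1.729 -2.604 0.207
v -1.779 -2.869 -0.055
v -1.621 -3.189 -0.176
v -1.329 -3.413 -0.099
v 0.303 4.169 -0.258
v 0.757 3.486 -0.848
v -1.137 3.794 -0.932
v -0.683 3.111 -1.522
v -0.753 2.952 -0.527
v 0.137 3.184 -0.111
v -0.517 4.096 -1.669
v 0.373 4.328 -1.253
v 0.25 3.442 -1.72
v 0.104 2.735 -1.014
v -0.484 4.545 -0.766
v -0.63 3.838 -0.06
v 0.656 3.86 -0.494
v -1.036 3.42 -1.286
v -1.077 3.326 -0.701
v -0.811 2.925 -1.048
v 0.292 3.683 -0.061
v 0.559 3.282 -0.408
v -0.329 2.968 -0.219
v -0.939 3.998 -1.372
v -0.672 3.597 -1.719
v 0.431 4.355 -0.732
v 0.697 3.954 -1.079
v -0.051 4.312 -1.561
v 0.625 3.433 -1.353
v -0.221 3.213 -1.749
v -0.124 3.791 -1.836
v 0.399 3.928 -1.591
v 0.539 3.018 -0.938
v -0.307 2.797 -1.334
v -0.348 2.704 -0.75
v 0.175 2.84 -0.505
v 0.241 2.991 -1.451
v -0.073 4.483 -0.446
v -0.919 4.262 -0.842
v -0.555 4.44 -1.275
v -0.032 4.576 -1.03
v -0.159 4.067 -0.031
v -1.005 3.847 -0.427
v -0.779 3.352 -0.189
v -0.256 3.489 0.056
v -0.621 4.289 -0.329
f 2 1 5
f 2 5 3
f 3 5 6
f 3 6 4
f 5 1 7
f 5 7 6
f 6 7 8
f 6 8 4
f 7 1 9
f 7 9 8
f 8 9 10
f 8 10 4
f 9 1 11
f 9 11 10
f 10 11 12
f 10 12 4
f 11 1 13
f 11 13 12
f 12 13 14
f 12 14 4
f 13 1 15
f 13 15 14
f 14 15 16
f 14 16 4
f 15 1 17
f 15 17 16
f 16 17 18
f 16 18 4
f 17 1 2
f 17 2 18
f 18 2 3
f 18 3 4
f 20 22 19
f 23 20 19
f 19 22 21
f 21 23 19
f 20 26 22
f 24 20 23
f 24 26 20
f 22 26 21
f 25 23 21
f 21 26 25
f 25 24 23
f 26 24 25
f 28 27 31
f 28 31 29
f 29 31 32
f 29 32 30
f 31 27 33
f 31 33 32
f 32 33 34
f 32 34 30
f 33 27 35
f 33 35 34
f 34 35 36
f 34 36 30
f 35 27 37
f 35 37 36
f 36 37 38
f 36 38 30
f 37 27 39
f 37 39 38
f 38 39 40
f 38 40 30
f 39 27 41
f 39 41 40
f 40 41 42
f 40 42 30
f 41 27 43
f 41 43 42
f 42 43 44
f 42 44 30
f 43 27 45
f 43 45 44
f 44 45 46
f 44 46 30
f 45 27 47
f 45 47 46
f 46 47 48
f 46 48 30
f 47 27 49
f 47 49 48
f 48 49 50
f 48 50 30
f 49 27 51
f 49 51 50
f 50 51 52
f 50 52 30
f 51 27 53
f 51 53 52
f 52 53 54
f 52 54 30
f 53 27 28
f 53 28 54
f 54 28 29
f 54 29 30
f 56 55 58
f 56 58 57
f 58 55 59
f 58 59 57
f 59 55 60
f 59 60 57
f 60 55 61
f 60 61 57
f 61 55 62
f 61 62 57
f 62 55 63
f 62 63 57
f 63 55 64
f 63 64 57
f 64 55 65
f 64 65 57
f 65 55 56
f 65 56 57
f 66 103 82
f 103 77 106
f 82 106 71
f 103 106 82
f 66 82 78
f 82 71 83
f 78 83 67
f 82 83 78
f 66 78 87
f 78 67 88
f 87 88 73
f 78 88 87
f 66 87 99
f 87 73 102
f 99 102 76
f 87 102 99
f 66 99 103
f 99 76 107
f 103 107 77
f 99 107 103
f 67 83 94
f 83 71 97
f 94 97 75
f 83 97 94
f 71 106 84
f 106 77 105
f 84 105 70
f 106 105 84
f 77 107 104
f 107 76 100
f 104 100 68
f 107 100 104
f 76 102 101
f 102 73 89
f 101 89 72
f 102 89 101
f 73 88 93
f 88 67 90
f 93 90 74
f 88 90 93
f 69 95 81
f 95 75 96
f 81 96 70
f 95 96 81
f 69 81 79
f 81 70 80
f 79 80 68
f 81 80 79
f 69 79 86
f 79 68 85
f 86 85 72
f 79 85 86
f 69 86 91
f 86 72 92
f 91 92 74
f 86 92 91
f 69 91 95
f 91 74 98
f 95 98 75
f 91 98 95
f 70 96 84
f 96 75 97
f 84 97 71
f 96 97 84
f 68 80 104
f 80 70 105
f 104 105 77
f 80 105 104
f 72 85 101
f 85 68 100
f 101 100 76
f 85 100 101
f 74 92 93
f 92 72 89
f 93 89 73
f 92 89 93
f 75 98 94
f 98 74 90
f 94 90 67
f 98 90 94



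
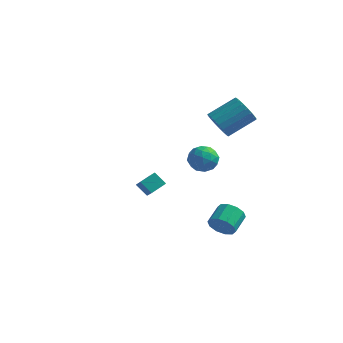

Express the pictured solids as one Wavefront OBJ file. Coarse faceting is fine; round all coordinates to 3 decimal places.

v -4.917 3.653 -4.025
v -4.115 2.665 -3.023
v -4.377 4.583 -3.54
v -3.575 3.595 -2.538
v -4.105 3.565 -4.762
v -3.303 2.577 -3.76
v -3.565 4.495 -4.277
v -2.763 3.507 -3.275
v 2.023 -1.647 3.361
v 2.985 -1.762 3.229
v 1.875 -3.198 3.631
v 2.837 -3.313 3.499
v 2.504 -2.837 4.286
v 2.596 -1.878 4.119
v 2.264 -3.082 2.741
v 2.356 -2.123 2.574
v 3.134 -2.649 2.846
v 3.283 -2.497 3.801
v 1.577 -2.463 3.059
v 1.726 -2.311 4.014
v 2.517 -1.568 3.271
v 2.343 -3.392 3.589
v 2.147 -3.112 4.051
v 2.713 -3.18 3.974
v 2.289 -1.636 3.794
v 2.854 -1.704 3.717
v 2.571 -2.336 4.338
v 2.006 -3.256 3.143
v 2.571 -3.324 3.066
v 2.147 -1.78 2.886
v 2.713 -1.848 2.809
v 2.289 -2.624 2.522
v 3.17 -2.157 2.969
v 3.083 -3.069 3.128
v 2.746 -2.933 2.682
v 2.8 -2.37 2.584
v 3.258 -2.068 3.53
v 3.17 -2.98 3.689
v 2.975 -2.7 4.151
v 3.029 -2.136 4.053
v 3.345 -2.589 3.305
v 1.69 -1.98 3.171
v 1.602 -2.892 3.33
v 1.831 -2.824 2.807
v 1.885 -2.26 2.709
v 1.777 -1.891 3.732
v 1.69 -2.803 3.891
v 2.06 -2.59 4.276
v 2.114 -2.027 4.178
v 1.515 -2.371 3.555
v 1.112 2.604 3.317
v 1.536 2.922 2.422
v 2.772 4.275 3.488
v 2.348 3.956 4.383
v 1.202 3.193 2.465
v 2.438 4.546 3.531
v 0.852 3.363 2.655
v 2.088 4.715 3.721
v 0.548 3.401 2.959
v 1.784 4.754 4.026
v 0.341 3.301 3.326
v 1.577 4.654 4.392
v 0.267 3.081 3.691
v 1.503 4.434 4.757
v 0.34 2.778 3.991
v 1.575 4.131 5.057
v 0.546 2.445 4.174
v 1.781 3.798 5.241
v 0.85 2.14 4.21
v 2.085 3.492 5.276
v 1.199 1.914 4.091
v 2.435 3.267 5.157
v 1.533 1.808 3.838
v 2.769 3.161 4.904
v 1.795 1.84 3.495
v 3.031 3.192 4.561
v 1.938 2.003 3.121
v 3.174 3.356 4.188
v 1.939 2.271 2.781
v 3.175 3.623 3.848
v 1.797 2.595 2.534
v 3.032 3.948 3.6
v 2.447 0.255 -3.905
v 3.05 0.5 -4.569
v 3.115 1.83 -4.02
v 2.513 1.585 -3.355
v 2.519 0.606 -4.763
v 2.585 1.936 -4.213
v 1.961 0.578 -4.629
v 2.027 1.908 -4.079
v 1.589 0.427 -4.218
v 1.654 1.756 -3.669
v 1.544 0.21 -3.688
v 1.61 1.539 -3.138
v 1.845 0.01 -3.24
v 1.91 1.34 -2.691
v 2.375 -0.096 -3.047
v 2.441 1.234 -2.497
v 2.933 -0.068 -3.181
v 2.999 1.262 -2.631
v 3.306 0.084 -3.591
v 3.371 1.413 -3.042
v 3.35 0.301 -4.122
v 3.416 1.63 -3.572
f 2 4 1
f 5 2 1
f 1 4 3
f 3 5 1
f 2 8 4
f 6 2 5
f 6 8 2
f 4 8 3
f 7 5 3
f 3 8 7
f 7 6 5
f 8 6 7
f 9 46 25
f 46 20 49
f 25 49 14
f 46 49 25
f 9 25 21
f 25 14 26
f 21 26 10
f 25 26 21
f 9 21 30
f 21 10 31
f 30 31 16
f 21 31 30
f 9 30 42
f 30 16 45
f 42 45 19
f 30 45 42
f 9 42 46
f 42 19 50
f 46 50 20
f 42 50 46
f 10 26 37
f 26 14 40
f 37 40 18
f 26 40 37
f 14 49 27
f 49 20 48
f 27 48 13
f 49 48 27
f 20 50 47
f 50 19 43
f 47 43 11
f 50 43 47
f 19 45 44
f 45 16 32
f 44 32 15
f 45 32 44
f 16 31 36
f 31 10 33
f 36 33 17
f 31 33 36
f 12 38 24
f 38 18 39
f 24 39 13
f 38 39 24
f 12 24 22
f 24 13 23
f 22 23 11
f 24 23 22
f 12 22 29
f 22 11 28
f 29 28 15
f 22 28 29
f 12 29 34
f 29 15 35
f 34 35 17
f 29 35 34
f 12 34 38
f 34 17 41
f 38 41 18
f 34 41 38
f 13 39 27
f 39 18 40
f 27 40 14
f 39 40 27
f 11 23 47
f 23 13 48
f 47 48 20
f 23 48 47
f 15 28 44
f 28 11 43
f 44 43 19
f 28 43 44
f 17 35 36
f 35 15 32
f 36 32 16
f 35 32 36
f 18 41 37
f 41 17 33
f 37 33 10
f 41 33 37
f 52 51 55
f 52 55 53
f 53 55 56
f 53 56 54
f 55 51 57
f 55 57 56
f 56 57 58
f 56 58 54
f 57 51 59
f 57 59 58
f 58 59 60
f 58 60 54
f 59 51 61
f 59 61 60
f 60 61 62
f 60 62 54
f 61 51 63
f 61 63 62
f 62 63 64
f 62 64 54
f 63 51 65
f 63 65 64
f 64 65 66
f 64 66 54
f 65 51 67
f 65 67 66
f 66 67 68
f 66 68 54
f 67 51 69
f 67 69 68
f 68 69 70
f 68 70 54
f 69 51 71
f 69 71 70
f 70 71 72
f 70 72 54
f 71 51 73
f 71 73 72
f 72 73 74
f 72 74 54
f 73 51 75
f 73 75 74
f 74 75 76
f 74 76 54
f 75 51 77
f 75 77 76
f 76 77 78
f 76 78 54
f 77 51 79
f 77 79 78
f 78 79 80
f 78 80 54
f 79 51 81
f 79 81 80
f 80 81 82
f 80 82 54
f 81 51 52
f 81 52 82
f 82 52 53
f 82 53 54
f 84 83 87
f 84 87 85
f 85 87 88
f 85 88 86
f 87 83 89
f 87 89 88
f 88 89 90
f 88 90 86
f 89 83 91
f 89 91 90
f 90 91 92
f 90 92 86
f 91 83 93
f 91 93 92
f 92 93 94
f 92 94 86
f 93 83 95
f 93 95 94
f 94 95 96
f 94 96 86
f 95 83 97
f 95 97 96
f 96 97 98
f 96 98 86
f 97 83 99
f 97 99 98
f 98 99 100
f 98 100 86
f 99 83 101
f 99 101 100
f 100 101 102
f 100 102 86
f 101 83 103
f 101 103 102
f 102 103 104
f 102 104 86
f 103 83 84
f 103 84 104
f 104 84 85
f 104 85 86

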